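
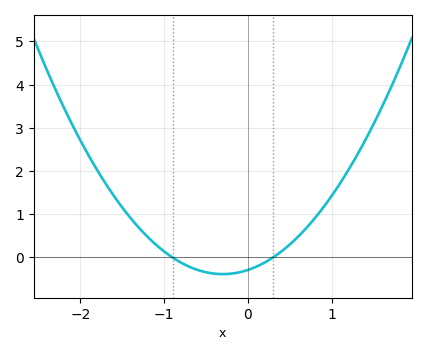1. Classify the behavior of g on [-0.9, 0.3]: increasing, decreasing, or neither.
neither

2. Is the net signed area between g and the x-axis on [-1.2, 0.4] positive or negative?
negative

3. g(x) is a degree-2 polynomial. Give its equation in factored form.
y = 1.07(x + 0.9)(x - 0.3)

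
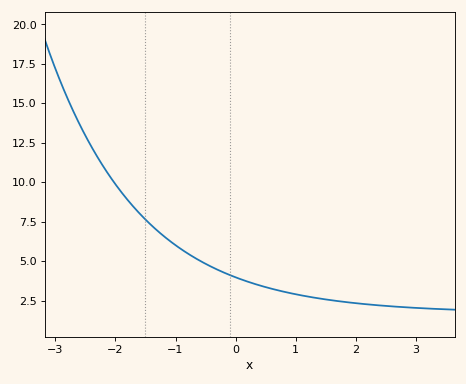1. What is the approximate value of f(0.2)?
3.6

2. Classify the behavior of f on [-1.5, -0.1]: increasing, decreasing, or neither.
decreasing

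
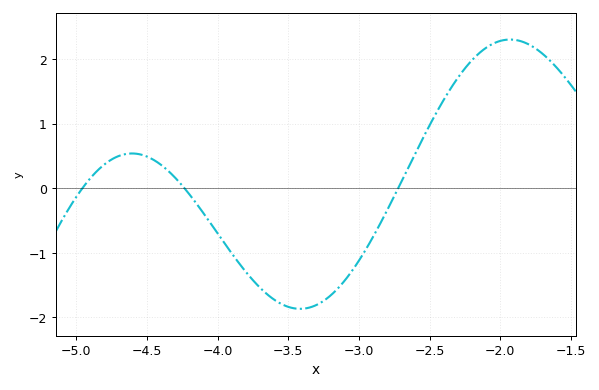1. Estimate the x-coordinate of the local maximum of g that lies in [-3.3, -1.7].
-1.93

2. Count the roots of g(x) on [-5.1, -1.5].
3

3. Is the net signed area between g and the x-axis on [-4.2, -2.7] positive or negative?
negative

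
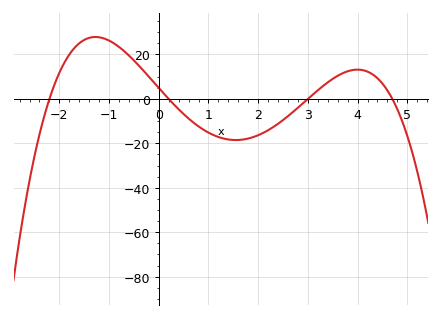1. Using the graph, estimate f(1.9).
-17.2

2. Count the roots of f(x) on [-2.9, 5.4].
4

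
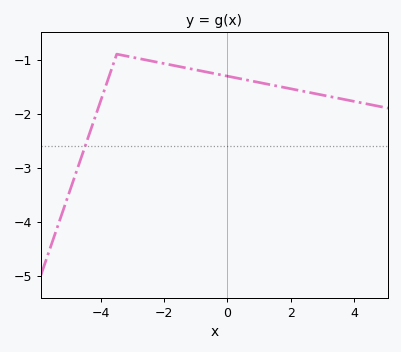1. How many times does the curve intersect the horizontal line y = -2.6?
1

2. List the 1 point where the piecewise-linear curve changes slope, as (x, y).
(-3.5, -0.9)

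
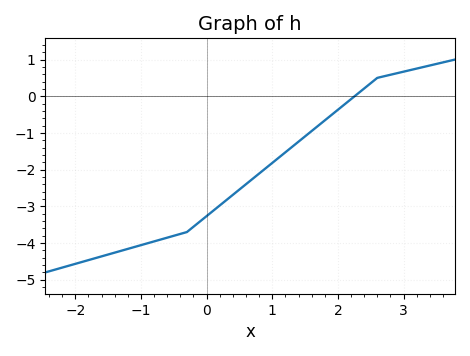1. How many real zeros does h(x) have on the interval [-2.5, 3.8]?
1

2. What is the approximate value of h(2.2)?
-0.1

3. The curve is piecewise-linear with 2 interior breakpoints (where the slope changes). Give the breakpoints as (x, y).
(-0.3, -3.7); (2.6, 0.5)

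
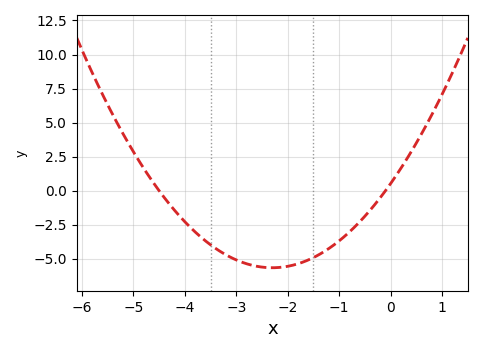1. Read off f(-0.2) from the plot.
-0.6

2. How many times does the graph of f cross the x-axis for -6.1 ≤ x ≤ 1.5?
2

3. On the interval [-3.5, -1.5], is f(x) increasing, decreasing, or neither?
neither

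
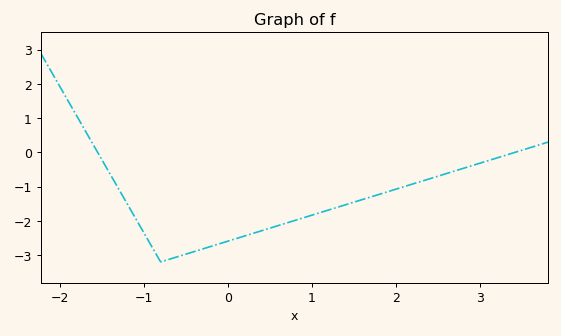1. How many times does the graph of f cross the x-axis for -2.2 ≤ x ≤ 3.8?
2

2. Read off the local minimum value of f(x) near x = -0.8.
-3.2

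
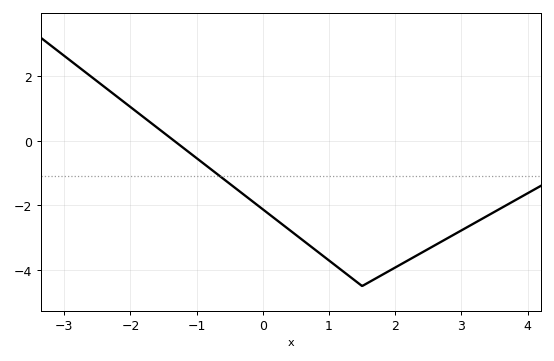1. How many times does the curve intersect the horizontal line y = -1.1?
1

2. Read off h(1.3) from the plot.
-4.18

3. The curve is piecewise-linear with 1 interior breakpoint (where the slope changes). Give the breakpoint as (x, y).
(1.5, -4.5)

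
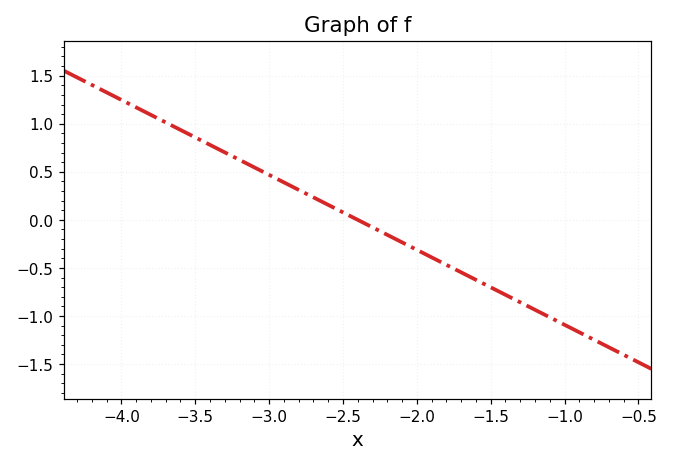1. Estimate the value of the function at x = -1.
-1.1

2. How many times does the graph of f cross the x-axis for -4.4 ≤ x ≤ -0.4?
1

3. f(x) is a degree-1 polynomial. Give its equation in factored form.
y = -0.78(x + 2.4)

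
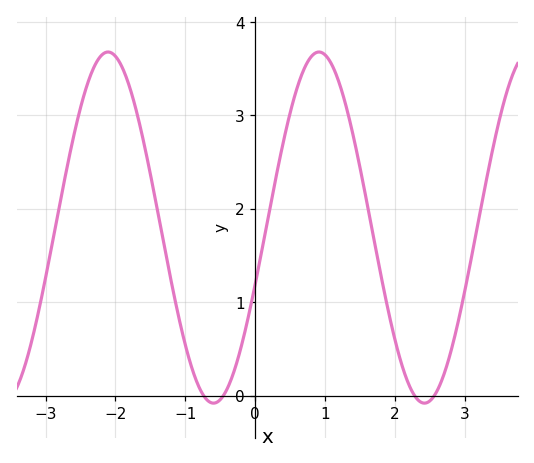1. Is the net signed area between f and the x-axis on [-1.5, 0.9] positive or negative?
positive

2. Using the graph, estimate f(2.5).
-0.057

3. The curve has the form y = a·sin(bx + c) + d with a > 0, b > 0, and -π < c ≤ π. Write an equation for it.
y = 1.88sin(2.08x - 0.33) + 1.8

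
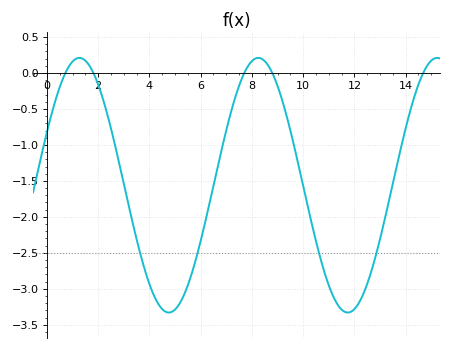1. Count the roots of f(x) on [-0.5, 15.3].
5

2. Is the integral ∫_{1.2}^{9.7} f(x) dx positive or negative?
negative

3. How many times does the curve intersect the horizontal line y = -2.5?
4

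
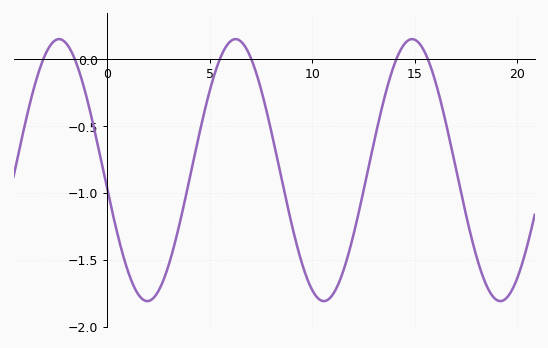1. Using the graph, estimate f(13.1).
-0.561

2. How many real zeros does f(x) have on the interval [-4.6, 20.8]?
6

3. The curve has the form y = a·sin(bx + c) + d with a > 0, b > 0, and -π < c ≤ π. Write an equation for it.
y = 0.98sin(0.73x - 3) - 0.83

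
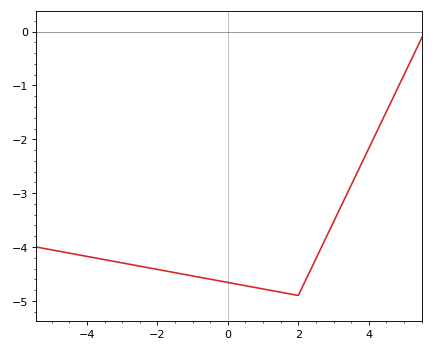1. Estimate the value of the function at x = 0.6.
-4.73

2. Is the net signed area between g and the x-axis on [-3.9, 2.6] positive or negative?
negative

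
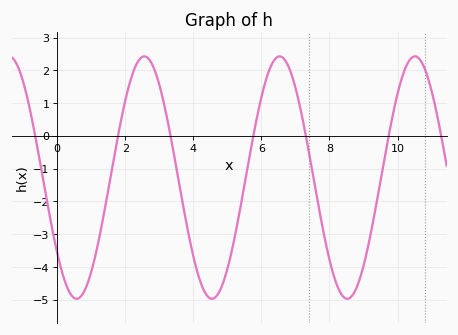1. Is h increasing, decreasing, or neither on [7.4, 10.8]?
neither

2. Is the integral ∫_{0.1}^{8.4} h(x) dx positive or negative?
negative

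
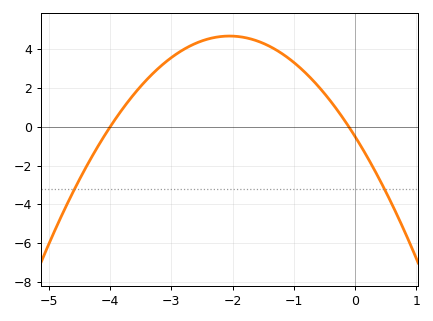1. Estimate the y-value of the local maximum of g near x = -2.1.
4.6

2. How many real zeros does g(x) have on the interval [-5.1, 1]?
2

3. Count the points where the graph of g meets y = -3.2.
2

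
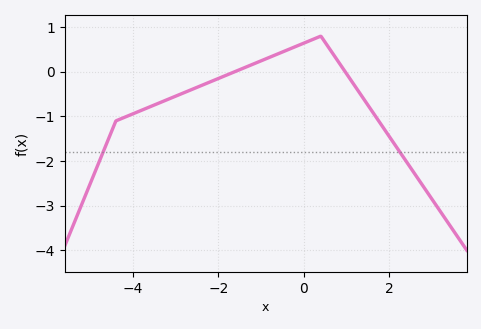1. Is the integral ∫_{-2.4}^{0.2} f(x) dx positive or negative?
positive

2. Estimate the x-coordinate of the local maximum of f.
0.4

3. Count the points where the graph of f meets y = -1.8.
2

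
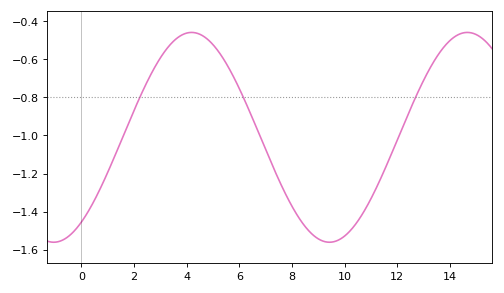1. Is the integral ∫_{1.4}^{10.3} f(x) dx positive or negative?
negative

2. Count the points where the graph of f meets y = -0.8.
3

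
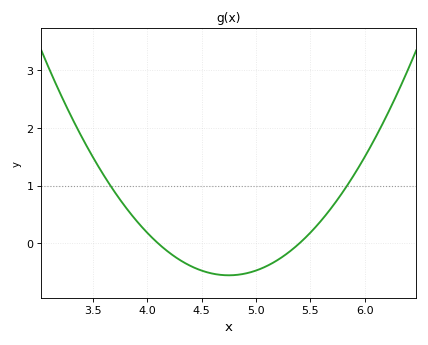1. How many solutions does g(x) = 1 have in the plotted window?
2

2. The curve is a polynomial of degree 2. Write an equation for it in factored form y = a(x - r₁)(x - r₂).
y = 1.31(x - 4.1)(x - 5.4)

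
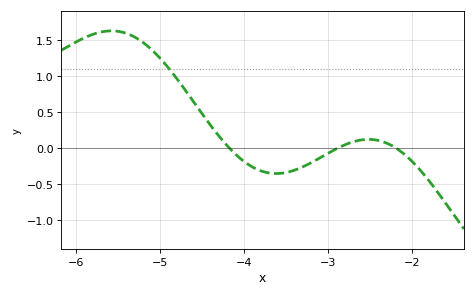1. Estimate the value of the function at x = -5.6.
1.62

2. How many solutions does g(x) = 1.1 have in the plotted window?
1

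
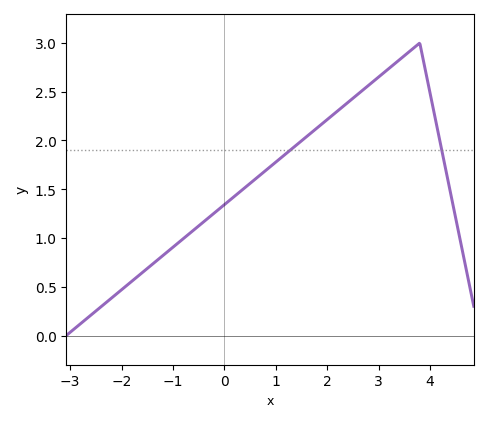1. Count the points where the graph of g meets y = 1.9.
2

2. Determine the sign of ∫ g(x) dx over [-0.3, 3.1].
positive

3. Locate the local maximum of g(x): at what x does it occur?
3.8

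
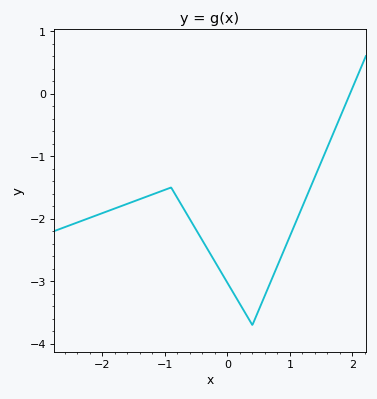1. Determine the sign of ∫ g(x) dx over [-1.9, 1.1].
negative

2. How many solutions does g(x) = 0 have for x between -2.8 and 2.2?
1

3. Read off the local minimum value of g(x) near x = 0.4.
-3.7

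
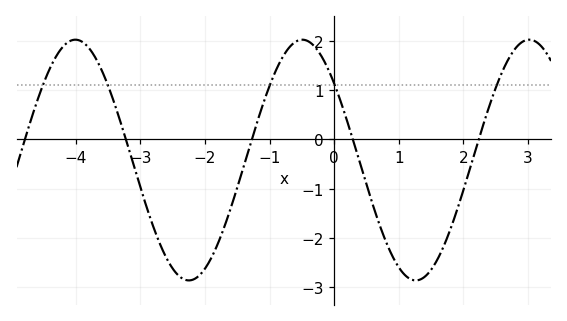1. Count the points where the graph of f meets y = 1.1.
5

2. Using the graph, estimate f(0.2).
0.4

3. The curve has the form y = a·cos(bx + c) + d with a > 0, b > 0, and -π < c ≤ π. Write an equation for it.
y = 2.44cos(1.8x + 0.88) - 0.42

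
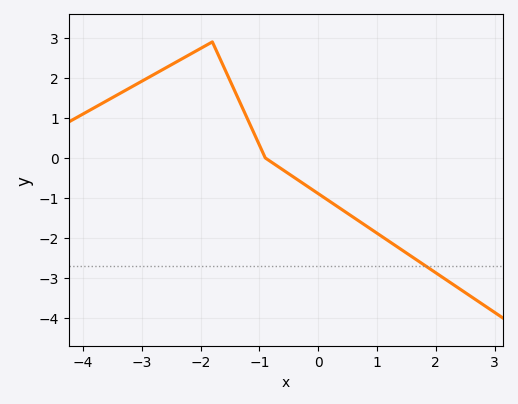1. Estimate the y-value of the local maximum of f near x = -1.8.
2.9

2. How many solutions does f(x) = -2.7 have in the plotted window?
1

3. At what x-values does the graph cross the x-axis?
-0.9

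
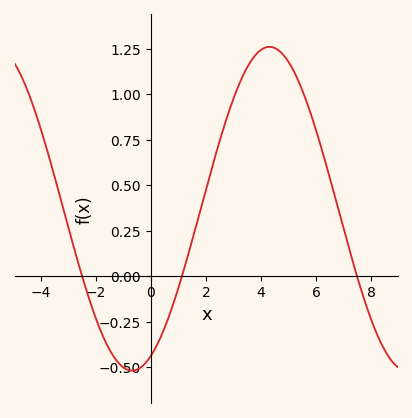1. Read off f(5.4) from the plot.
1.05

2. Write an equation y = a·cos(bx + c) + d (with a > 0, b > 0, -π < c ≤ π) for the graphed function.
y = 0.89cos(0.63x - 2.7) + 0.37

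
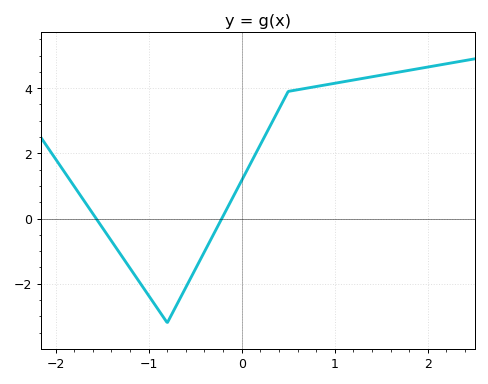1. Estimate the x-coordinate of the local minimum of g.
-0.8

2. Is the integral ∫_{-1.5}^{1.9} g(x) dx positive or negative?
positive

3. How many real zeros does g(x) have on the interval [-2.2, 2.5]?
2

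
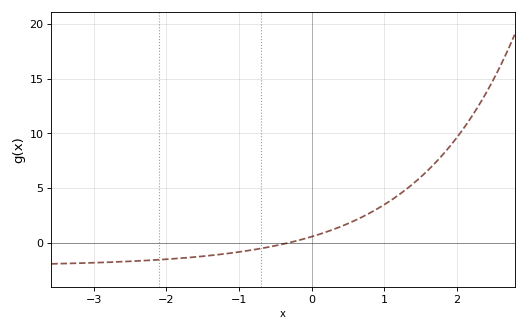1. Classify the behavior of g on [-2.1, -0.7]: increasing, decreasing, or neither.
increasing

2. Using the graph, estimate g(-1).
-1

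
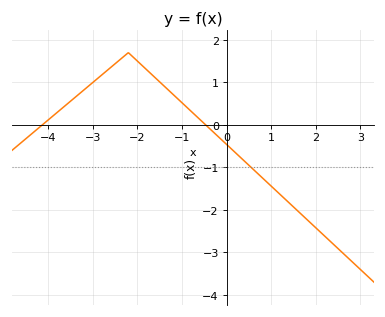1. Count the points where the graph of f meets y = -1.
1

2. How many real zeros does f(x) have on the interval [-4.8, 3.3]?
2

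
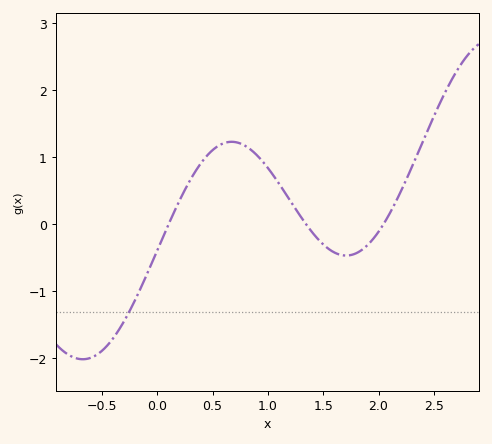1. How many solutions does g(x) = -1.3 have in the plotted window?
1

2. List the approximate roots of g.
0.102, 1.35, 2.04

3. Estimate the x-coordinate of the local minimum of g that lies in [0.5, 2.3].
1.71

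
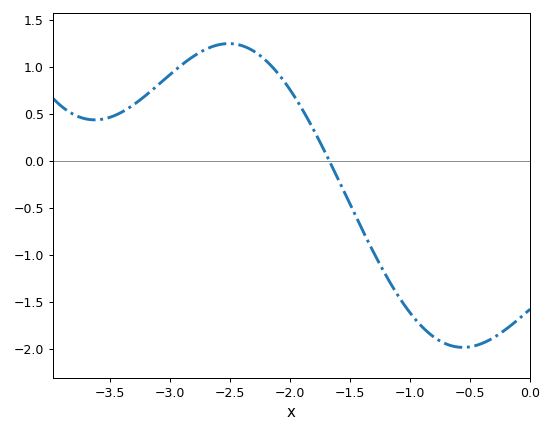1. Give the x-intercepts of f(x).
-1.67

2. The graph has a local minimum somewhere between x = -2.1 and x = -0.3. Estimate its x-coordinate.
-0.557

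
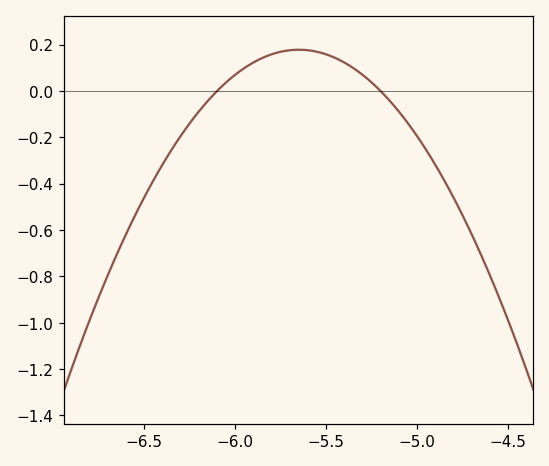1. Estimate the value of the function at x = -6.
0.07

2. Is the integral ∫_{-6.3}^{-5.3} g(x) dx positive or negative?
positive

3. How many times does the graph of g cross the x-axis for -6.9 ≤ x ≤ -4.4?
2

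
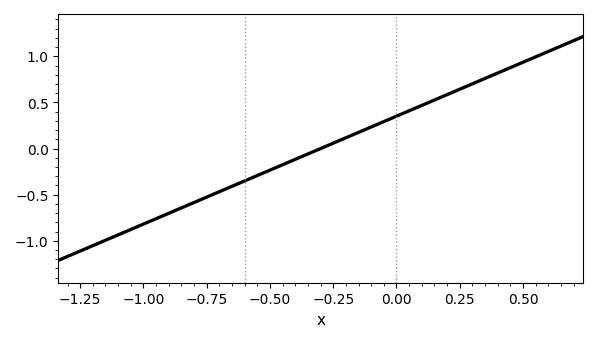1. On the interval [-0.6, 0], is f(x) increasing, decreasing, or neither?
increasing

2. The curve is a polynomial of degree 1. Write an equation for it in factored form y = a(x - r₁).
y = 1.17(x + 0.3)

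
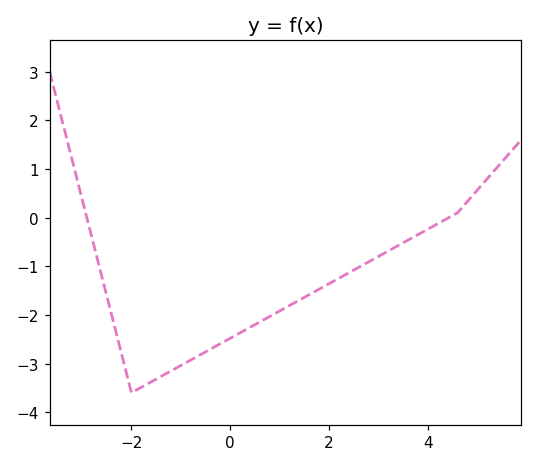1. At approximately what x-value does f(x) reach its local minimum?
-2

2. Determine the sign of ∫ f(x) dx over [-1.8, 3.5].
negative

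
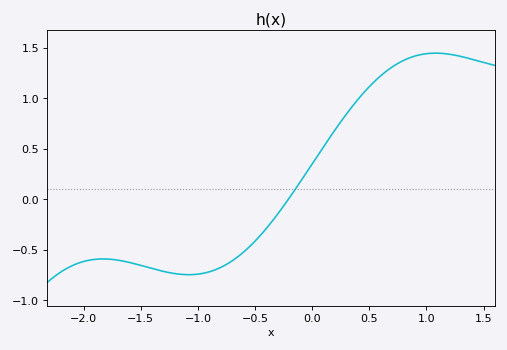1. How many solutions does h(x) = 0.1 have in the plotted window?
1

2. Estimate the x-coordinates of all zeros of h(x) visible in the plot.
-0.208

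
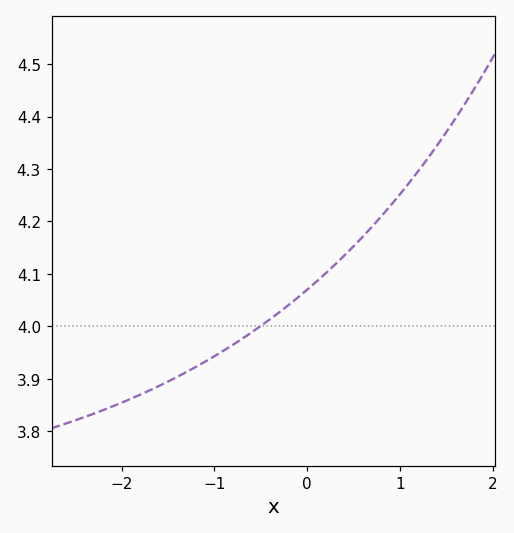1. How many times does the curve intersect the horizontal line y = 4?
1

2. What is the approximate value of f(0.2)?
4.1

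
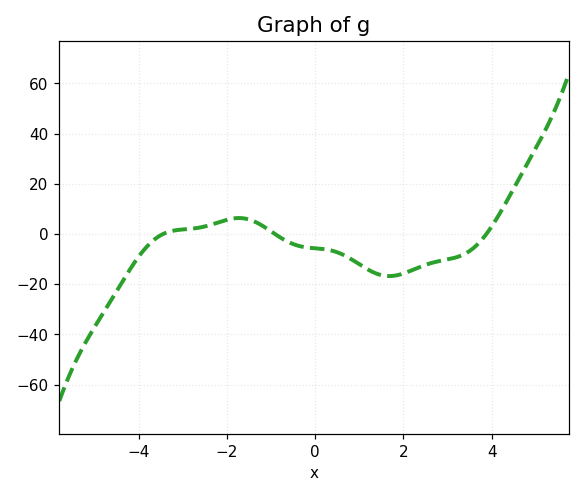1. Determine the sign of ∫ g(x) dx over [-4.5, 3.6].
negative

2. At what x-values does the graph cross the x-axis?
-3.4, -1, 3.8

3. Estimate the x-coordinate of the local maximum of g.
-1.8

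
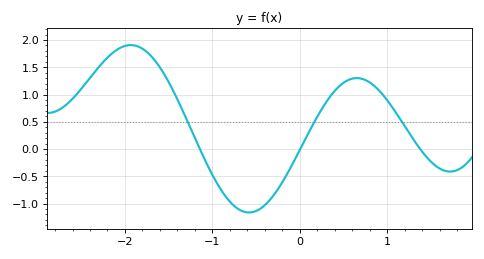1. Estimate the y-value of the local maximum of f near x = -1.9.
1.9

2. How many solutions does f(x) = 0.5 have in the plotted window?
3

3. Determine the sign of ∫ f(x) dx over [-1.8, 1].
positive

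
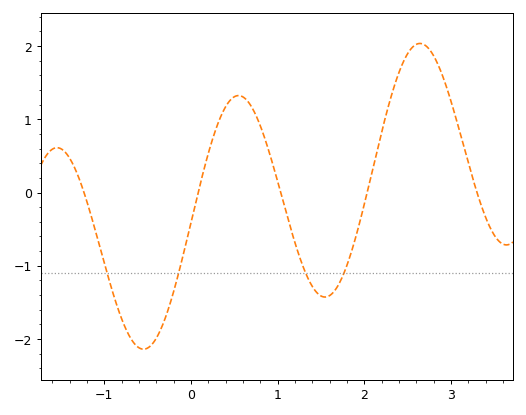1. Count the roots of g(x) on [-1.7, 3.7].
5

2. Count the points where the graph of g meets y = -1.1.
4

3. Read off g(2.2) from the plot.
0.8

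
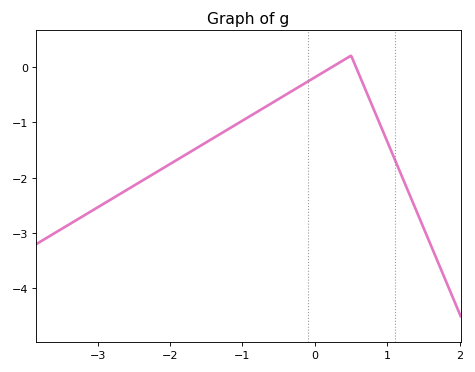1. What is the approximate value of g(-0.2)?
-0.3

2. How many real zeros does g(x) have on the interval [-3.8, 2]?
2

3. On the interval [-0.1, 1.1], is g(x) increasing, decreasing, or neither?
neither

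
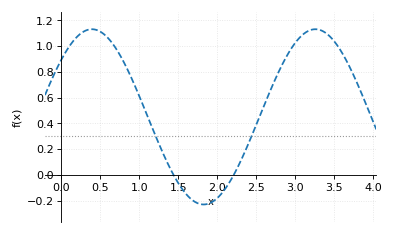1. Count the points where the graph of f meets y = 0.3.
2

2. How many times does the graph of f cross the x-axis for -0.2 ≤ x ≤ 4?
2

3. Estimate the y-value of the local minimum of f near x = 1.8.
-0.22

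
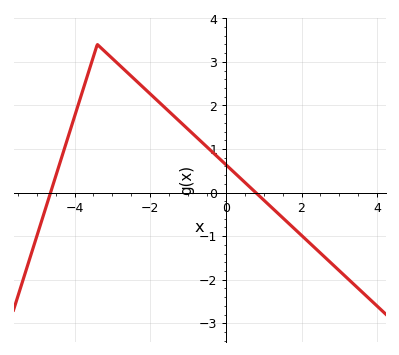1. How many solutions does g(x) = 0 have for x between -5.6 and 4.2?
2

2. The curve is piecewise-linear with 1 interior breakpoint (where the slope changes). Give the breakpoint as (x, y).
(-3.4, 3.4)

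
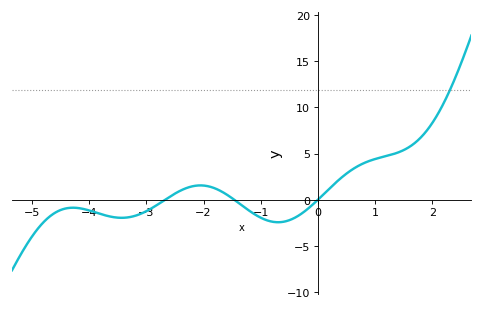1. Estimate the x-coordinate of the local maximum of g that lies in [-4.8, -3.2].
-4.2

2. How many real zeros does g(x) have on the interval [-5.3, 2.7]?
3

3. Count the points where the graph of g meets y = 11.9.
1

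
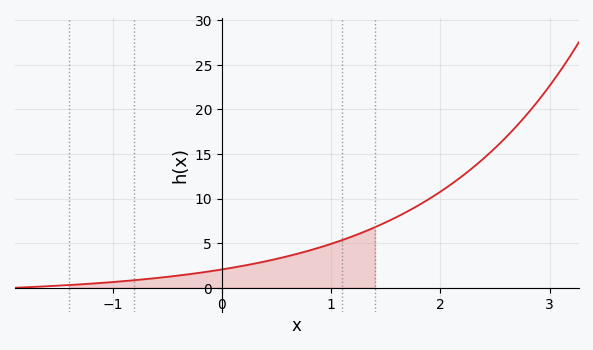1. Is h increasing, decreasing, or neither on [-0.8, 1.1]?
increasing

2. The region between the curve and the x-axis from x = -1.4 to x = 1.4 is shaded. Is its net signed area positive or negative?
positive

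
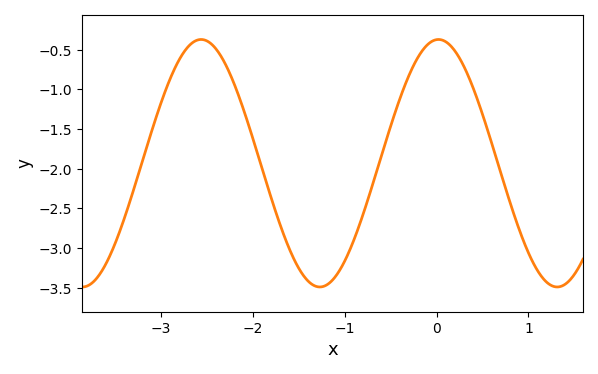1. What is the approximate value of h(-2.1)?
-1.26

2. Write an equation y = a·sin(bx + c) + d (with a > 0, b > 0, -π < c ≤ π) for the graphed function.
y = 1.56sin(2.43x + 1.52) - 1.93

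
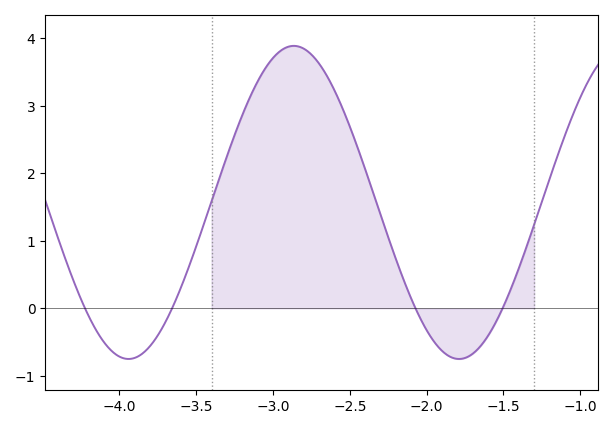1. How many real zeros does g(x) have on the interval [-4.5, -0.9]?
4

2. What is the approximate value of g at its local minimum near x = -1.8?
-0.7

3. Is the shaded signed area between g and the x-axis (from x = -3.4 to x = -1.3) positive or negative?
positive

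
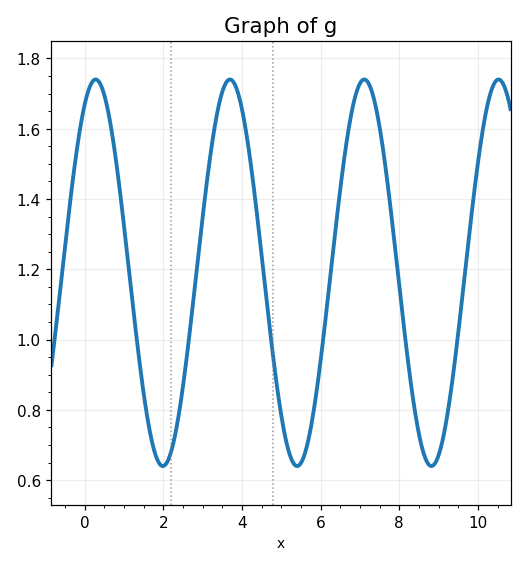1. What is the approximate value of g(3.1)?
1.44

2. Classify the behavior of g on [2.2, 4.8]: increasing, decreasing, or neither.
neither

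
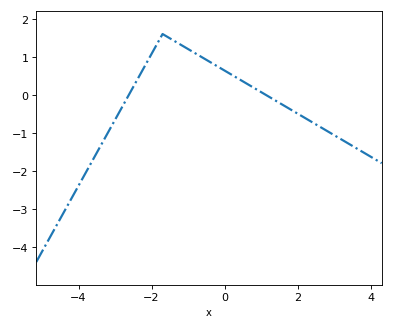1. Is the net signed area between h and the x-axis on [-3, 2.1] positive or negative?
positive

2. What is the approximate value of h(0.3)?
0.468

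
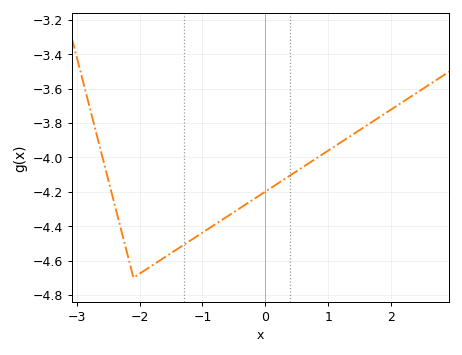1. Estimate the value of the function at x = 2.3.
-3.65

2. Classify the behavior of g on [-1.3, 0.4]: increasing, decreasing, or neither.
increasing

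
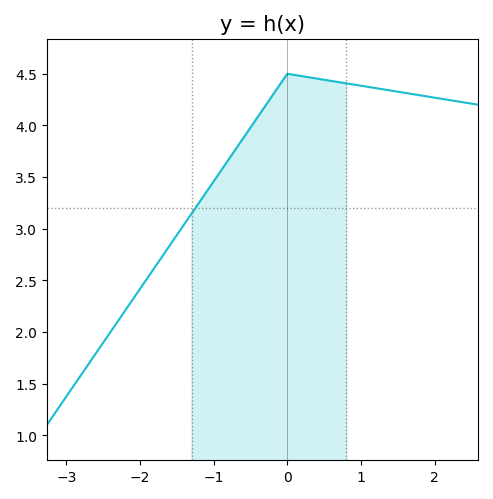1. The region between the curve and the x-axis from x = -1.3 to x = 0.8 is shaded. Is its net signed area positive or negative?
positive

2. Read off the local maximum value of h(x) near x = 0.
4.5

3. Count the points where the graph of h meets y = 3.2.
1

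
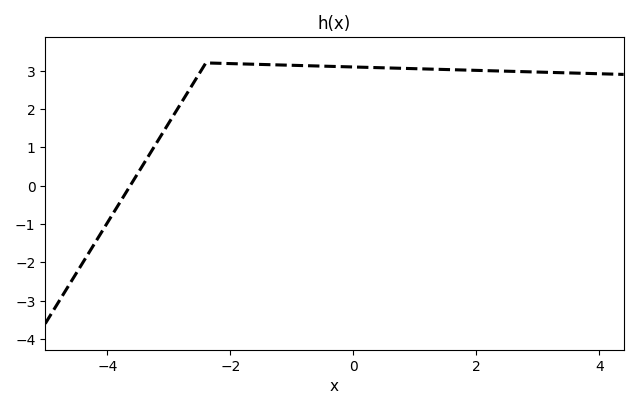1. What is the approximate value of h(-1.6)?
3.2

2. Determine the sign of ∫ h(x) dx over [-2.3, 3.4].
positive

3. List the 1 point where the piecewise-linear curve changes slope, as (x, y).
(-2.4, 3.2)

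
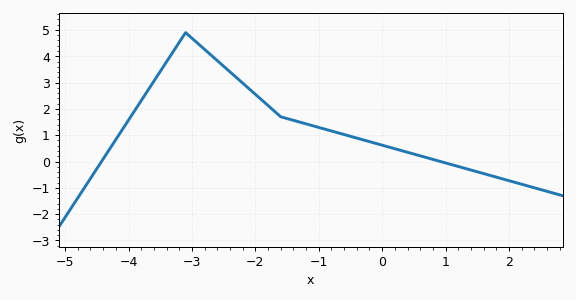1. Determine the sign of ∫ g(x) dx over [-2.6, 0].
positive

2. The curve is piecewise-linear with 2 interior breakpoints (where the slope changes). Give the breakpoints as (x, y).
(-3.1, 4.9); (-1.6, 1.7)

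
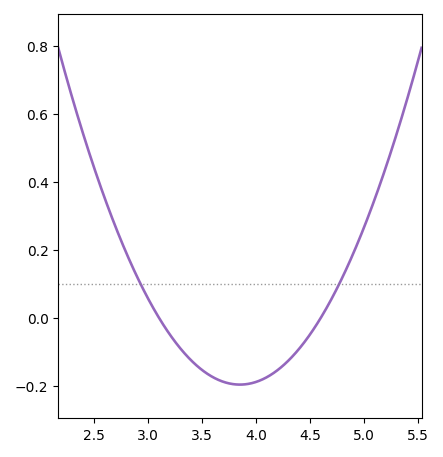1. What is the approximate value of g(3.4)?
-0.126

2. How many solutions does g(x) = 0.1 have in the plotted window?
2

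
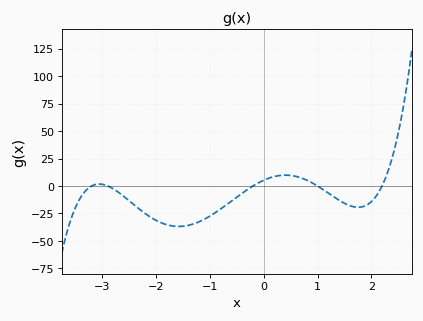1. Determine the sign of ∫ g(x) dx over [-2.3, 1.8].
negative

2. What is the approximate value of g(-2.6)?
-10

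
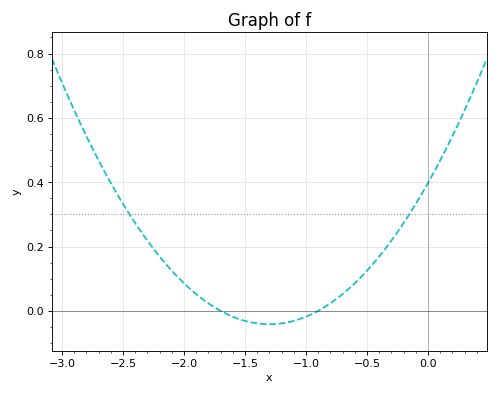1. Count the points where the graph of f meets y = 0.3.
2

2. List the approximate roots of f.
-1.7, -0.9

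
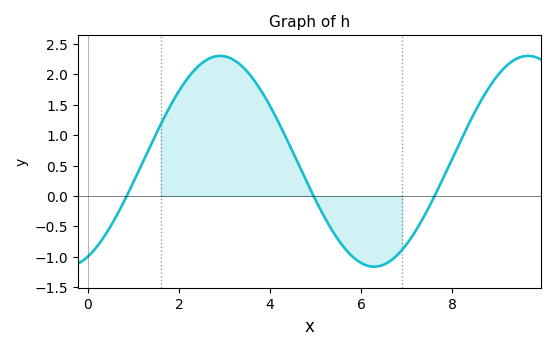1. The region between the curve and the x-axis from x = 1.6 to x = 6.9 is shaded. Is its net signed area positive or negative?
positive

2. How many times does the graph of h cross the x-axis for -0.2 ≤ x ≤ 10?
3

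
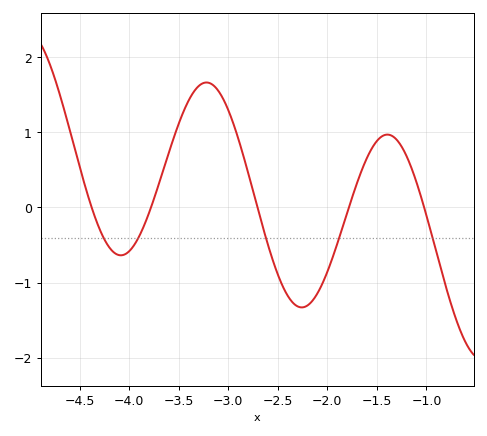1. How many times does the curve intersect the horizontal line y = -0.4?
5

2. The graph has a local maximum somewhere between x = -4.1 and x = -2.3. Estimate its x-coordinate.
-3.2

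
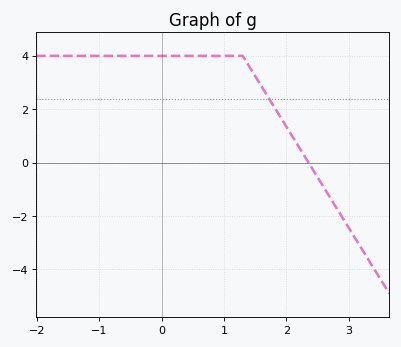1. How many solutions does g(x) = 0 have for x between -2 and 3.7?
1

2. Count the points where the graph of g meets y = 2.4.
1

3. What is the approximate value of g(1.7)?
2.49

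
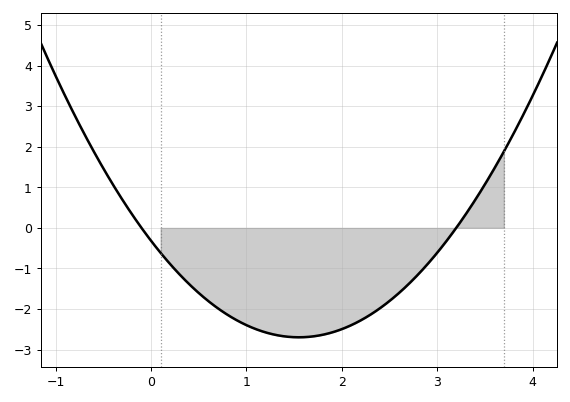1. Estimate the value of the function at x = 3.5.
1.07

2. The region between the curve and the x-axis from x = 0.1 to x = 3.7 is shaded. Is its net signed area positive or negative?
negative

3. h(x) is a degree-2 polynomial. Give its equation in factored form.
y = 0.99(x + 0.1)(x - 3.2)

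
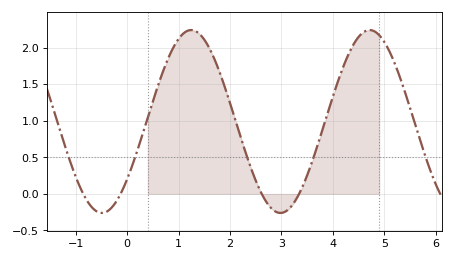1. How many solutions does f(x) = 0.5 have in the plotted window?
5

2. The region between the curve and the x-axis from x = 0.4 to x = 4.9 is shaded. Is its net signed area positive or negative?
positive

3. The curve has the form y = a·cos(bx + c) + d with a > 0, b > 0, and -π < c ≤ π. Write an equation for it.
y = 1.25cos(1.8x - 2.2) + 0.99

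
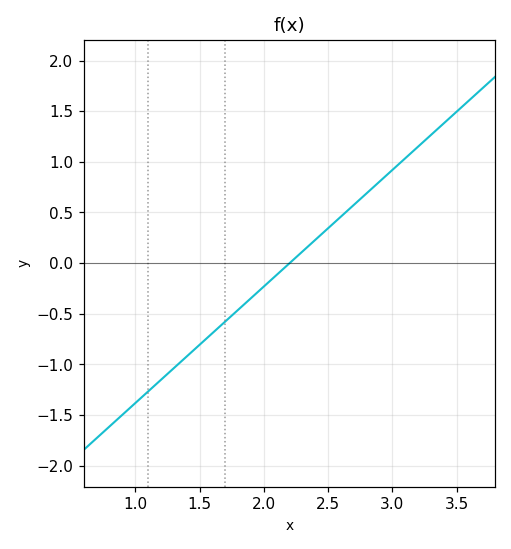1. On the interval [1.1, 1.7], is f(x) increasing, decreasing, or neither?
increasing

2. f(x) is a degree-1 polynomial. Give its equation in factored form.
y = 1.15(x - 2.2)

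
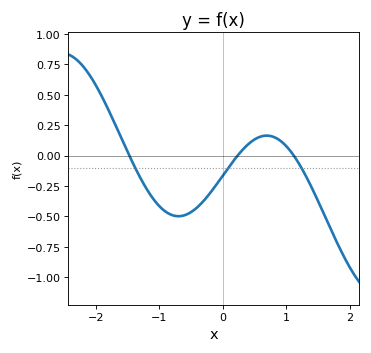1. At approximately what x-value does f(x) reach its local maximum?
0.7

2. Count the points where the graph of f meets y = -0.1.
3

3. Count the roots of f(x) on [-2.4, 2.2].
3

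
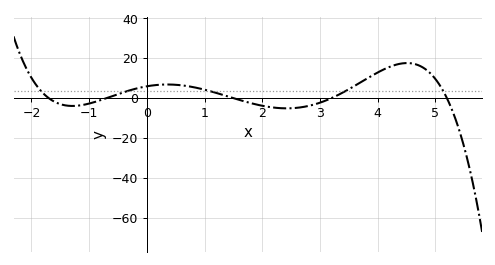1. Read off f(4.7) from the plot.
16.6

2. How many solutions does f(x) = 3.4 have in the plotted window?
5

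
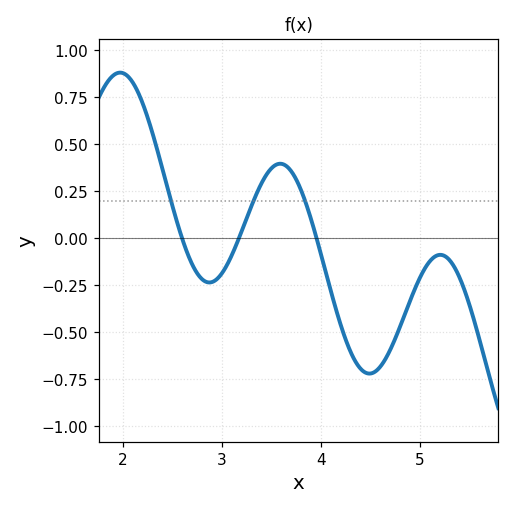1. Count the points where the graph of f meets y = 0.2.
3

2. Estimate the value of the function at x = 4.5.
-0.719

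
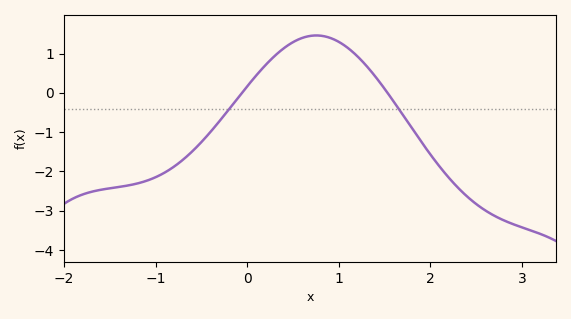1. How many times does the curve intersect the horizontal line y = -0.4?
2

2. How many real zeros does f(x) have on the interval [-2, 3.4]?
2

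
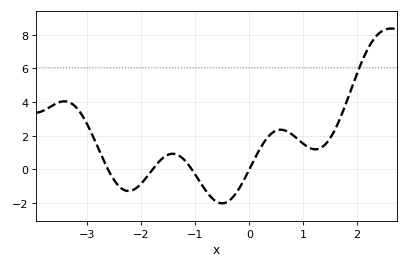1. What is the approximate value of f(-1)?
-0.31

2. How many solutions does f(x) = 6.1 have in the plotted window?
1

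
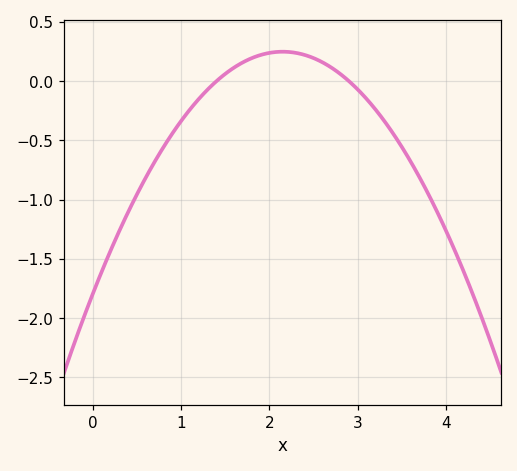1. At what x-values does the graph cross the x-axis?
1.4, 2.9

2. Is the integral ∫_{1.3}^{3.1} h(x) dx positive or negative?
positive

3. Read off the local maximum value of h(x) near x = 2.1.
0.247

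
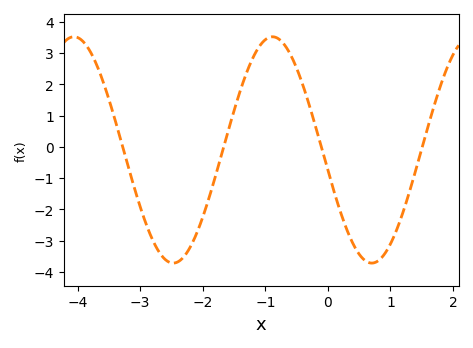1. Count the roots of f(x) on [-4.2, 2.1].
4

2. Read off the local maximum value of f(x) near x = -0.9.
3.52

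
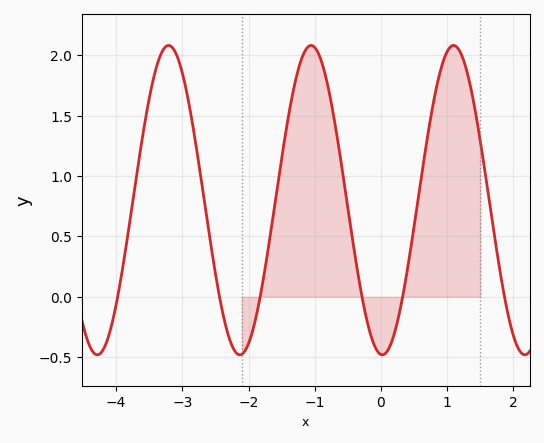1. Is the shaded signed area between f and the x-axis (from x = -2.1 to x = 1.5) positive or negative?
positive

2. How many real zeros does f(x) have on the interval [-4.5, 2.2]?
6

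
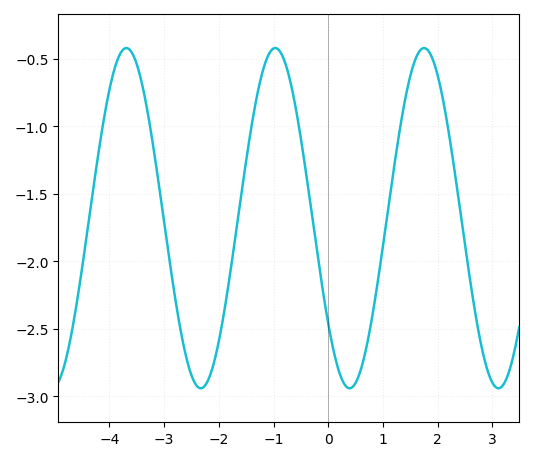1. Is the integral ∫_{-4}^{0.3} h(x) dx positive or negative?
negative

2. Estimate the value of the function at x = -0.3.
-1.65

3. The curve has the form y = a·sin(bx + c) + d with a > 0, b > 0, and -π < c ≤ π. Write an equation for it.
y = 1.26sin(2.31x - 2.47) - 1.68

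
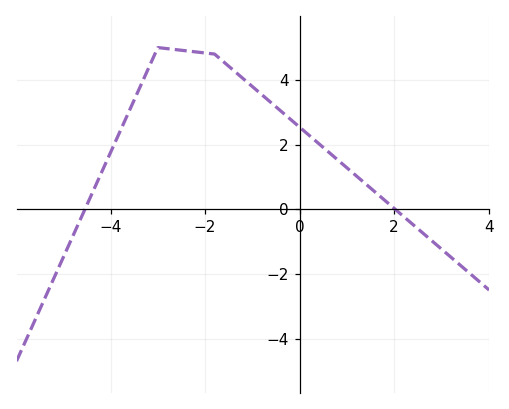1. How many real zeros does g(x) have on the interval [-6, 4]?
2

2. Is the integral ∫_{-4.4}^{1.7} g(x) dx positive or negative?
positive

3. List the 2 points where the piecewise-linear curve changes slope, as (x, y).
(-3, 5); (-1.8, 4.8)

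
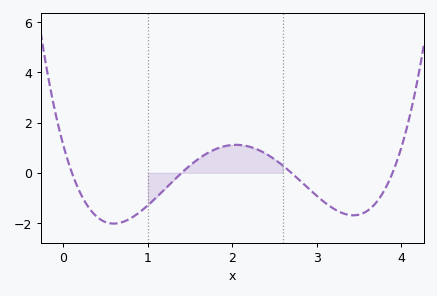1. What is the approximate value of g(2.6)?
0.285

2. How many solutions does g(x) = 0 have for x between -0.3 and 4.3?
4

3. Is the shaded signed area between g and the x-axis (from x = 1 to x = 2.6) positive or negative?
positive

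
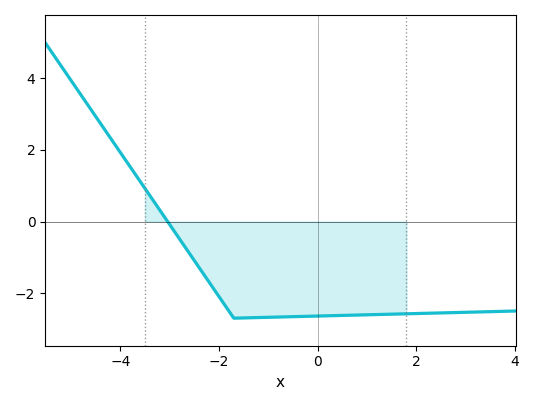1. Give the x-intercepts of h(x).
-3.04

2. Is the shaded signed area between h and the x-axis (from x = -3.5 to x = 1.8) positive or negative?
negative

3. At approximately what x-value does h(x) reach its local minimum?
-1.7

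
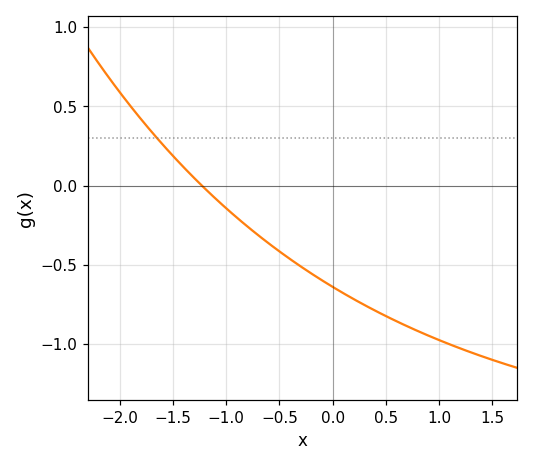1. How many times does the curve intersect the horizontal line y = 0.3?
1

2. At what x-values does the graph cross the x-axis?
-1.2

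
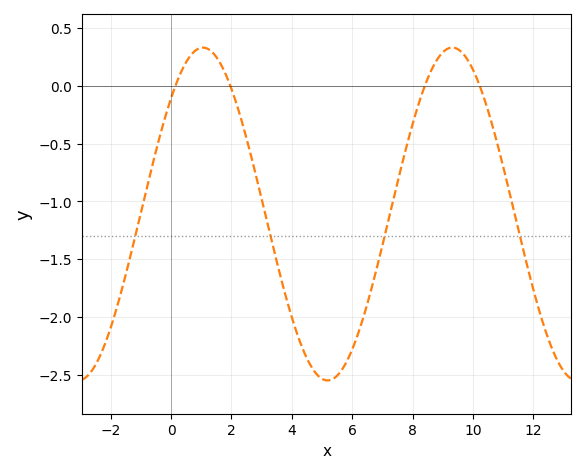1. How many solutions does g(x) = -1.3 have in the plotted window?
4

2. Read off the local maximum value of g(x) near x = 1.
0.35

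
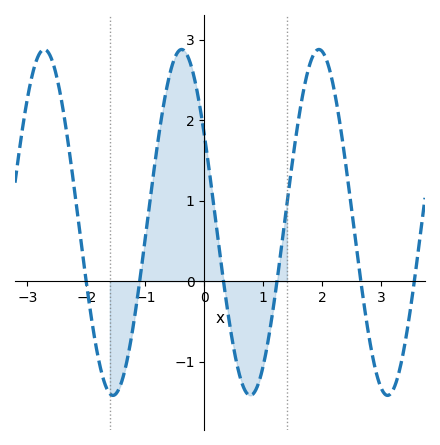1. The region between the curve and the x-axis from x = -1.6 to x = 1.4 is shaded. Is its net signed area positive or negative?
positive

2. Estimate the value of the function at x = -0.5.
2.8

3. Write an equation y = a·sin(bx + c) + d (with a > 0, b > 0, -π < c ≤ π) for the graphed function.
y = 2.15sin(2.7x + 2.6) + 0.73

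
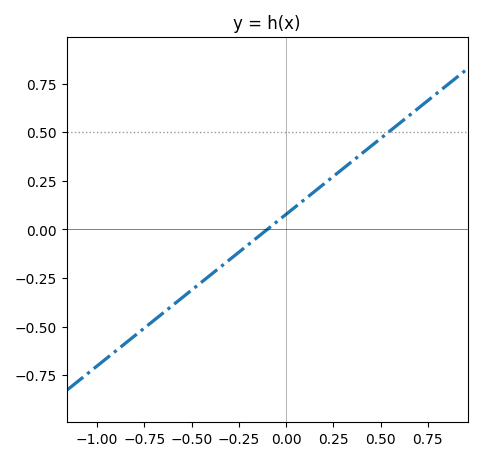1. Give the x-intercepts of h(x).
-0.1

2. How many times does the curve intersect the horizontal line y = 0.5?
1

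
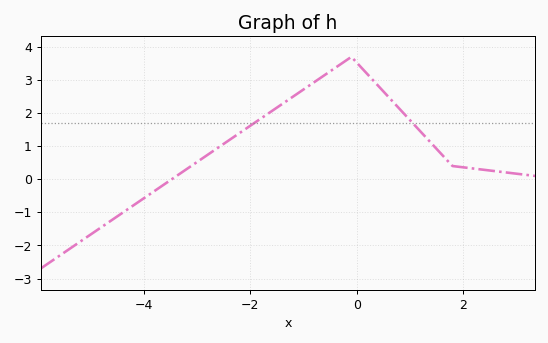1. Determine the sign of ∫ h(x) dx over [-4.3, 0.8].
positive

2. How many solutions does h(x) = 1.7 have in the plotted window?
2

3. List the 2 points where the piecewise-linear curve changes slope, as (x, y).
(-0.1, 3.7); (1.8, 0.4)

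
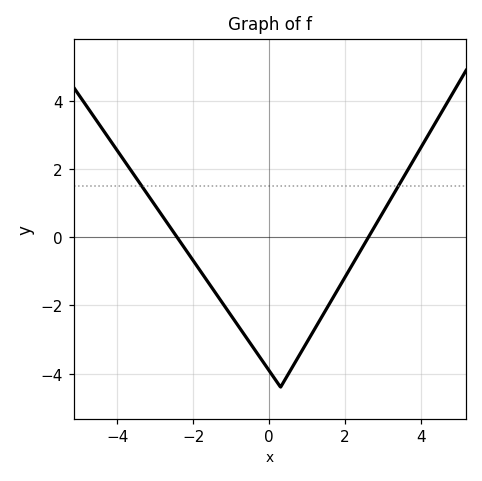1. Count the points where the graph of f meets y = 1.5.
2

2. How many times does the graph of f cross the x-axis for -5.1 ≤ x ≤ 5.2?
2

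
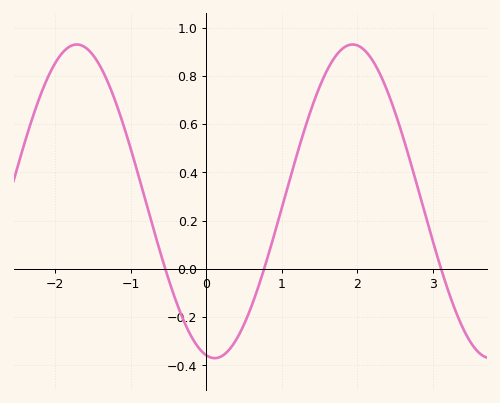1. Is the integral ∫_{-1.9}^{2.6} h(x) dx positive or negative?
positive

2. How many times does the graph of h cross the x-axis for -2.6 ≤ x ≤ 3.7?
3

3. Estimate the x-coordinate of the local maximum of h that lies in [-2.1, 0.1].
-1.72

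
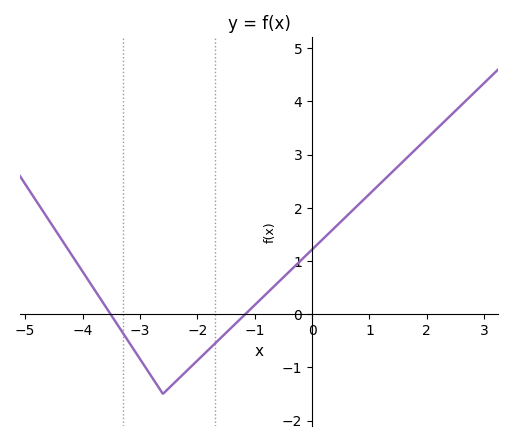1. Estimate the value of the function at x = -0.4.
0.797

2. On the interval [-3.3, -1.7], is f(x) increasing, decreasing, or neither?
neither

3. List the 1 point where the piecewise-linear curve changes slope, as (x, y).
(-2.6, -1.5)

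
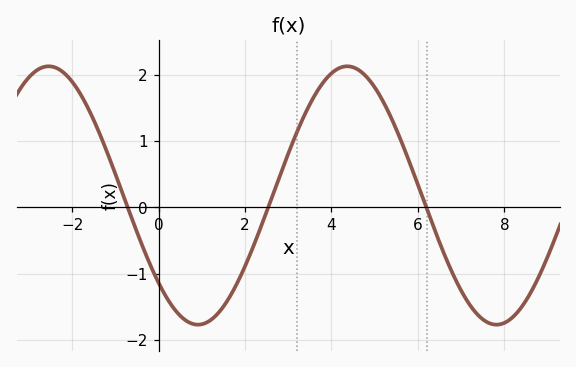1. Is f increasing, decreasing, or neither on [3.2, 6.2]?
neither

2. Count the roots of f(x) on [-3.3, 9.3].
3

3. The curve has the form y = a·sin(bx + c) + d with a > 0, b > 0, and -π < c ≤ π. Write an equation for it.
y = 1.95sin(0.91x - 2.4) + 0.18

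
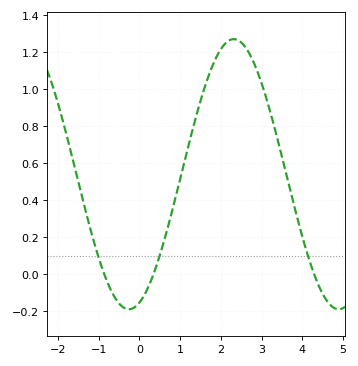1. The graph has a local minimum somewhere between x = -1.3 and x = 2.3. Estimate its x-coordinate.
-0.254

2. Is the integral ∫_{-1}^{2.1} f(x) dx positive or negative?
positive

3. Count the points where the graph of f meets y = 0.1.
3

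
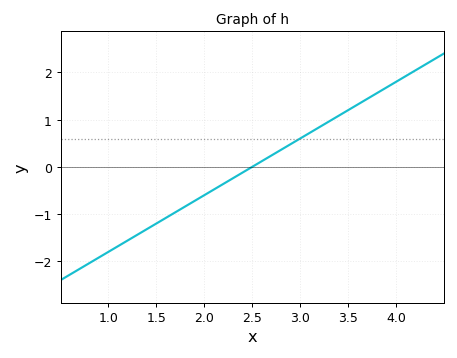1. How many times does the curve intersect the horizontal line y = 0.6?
1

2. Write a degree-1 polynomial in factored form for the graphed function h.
y = 1.2(x - 2.5)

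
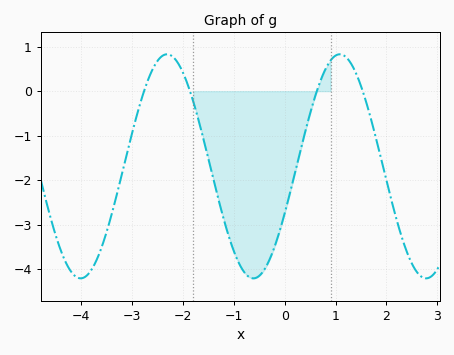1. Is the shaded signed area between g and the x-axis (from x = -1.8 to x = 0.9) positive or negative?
negative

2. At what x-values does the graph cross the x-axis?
-2.8, -1.8, 0.6, 1.6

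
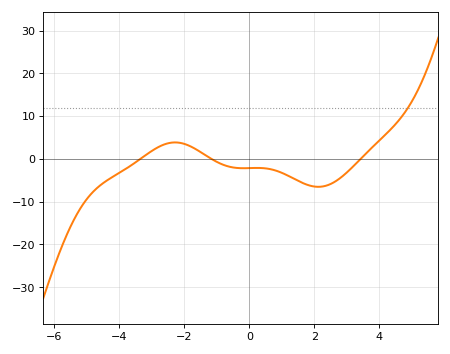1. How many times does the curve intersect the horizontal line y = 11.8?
1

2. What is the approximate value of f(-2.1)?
3.68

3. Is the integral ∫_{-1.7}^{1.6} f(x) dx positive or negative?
negative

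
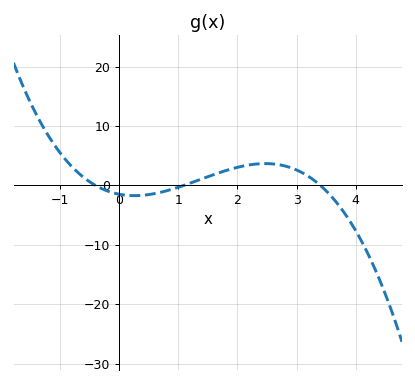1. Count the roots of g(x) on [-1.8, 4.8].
3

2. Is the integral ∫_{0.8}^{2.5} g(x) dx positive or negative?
positive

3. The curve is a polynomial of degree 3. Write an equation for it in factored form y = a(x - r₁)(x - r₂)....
y = -1(x + 0.4)(x - 1.1)(x - 3.4)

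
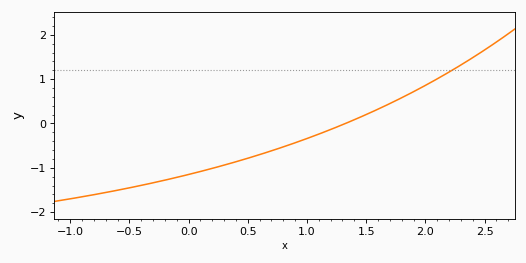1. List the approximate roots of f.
1.3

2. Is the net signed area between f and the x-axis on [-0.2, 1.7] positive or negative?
negative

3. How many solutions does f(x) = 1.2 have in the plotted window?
1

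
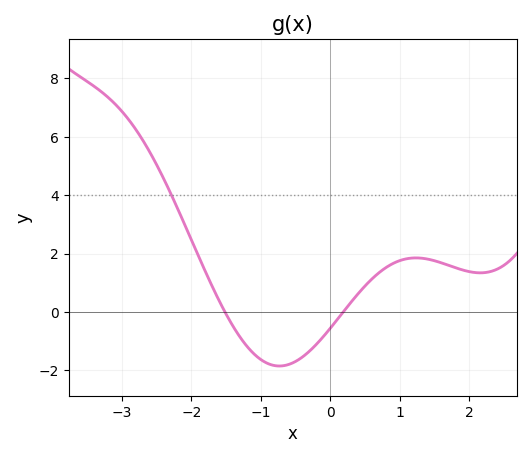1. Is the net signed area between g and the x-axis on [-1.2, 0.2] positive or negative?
negative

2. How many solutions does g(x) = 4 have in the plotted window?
1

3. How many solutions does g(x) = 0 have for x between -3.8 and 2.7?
2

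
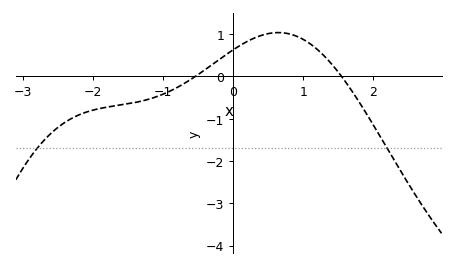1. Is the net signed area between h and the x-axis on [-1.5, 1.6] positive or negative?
positive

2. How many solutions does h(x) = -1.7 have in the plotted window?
2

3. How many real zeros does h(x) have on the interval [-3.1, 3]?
2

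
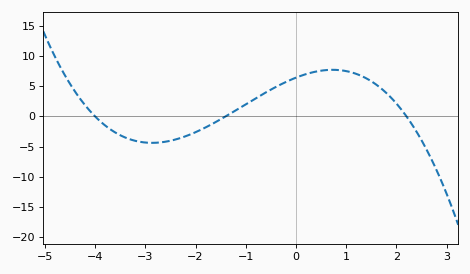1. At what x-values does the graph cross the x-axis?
-4, -1.4, 2.2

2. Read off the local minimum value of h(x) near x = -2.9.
-4.5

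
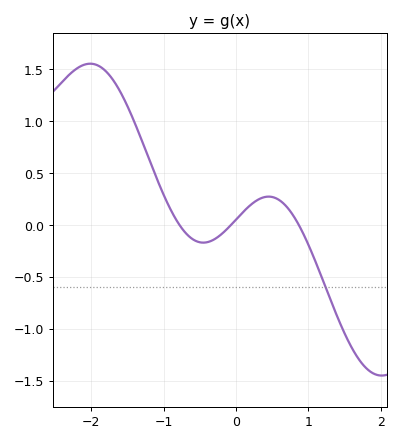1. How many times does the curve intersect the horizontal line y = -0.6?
1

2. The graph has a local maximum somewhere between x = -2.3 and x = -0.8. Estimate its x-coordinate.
-2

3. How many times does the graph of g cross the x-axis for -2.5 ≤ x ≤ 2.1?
3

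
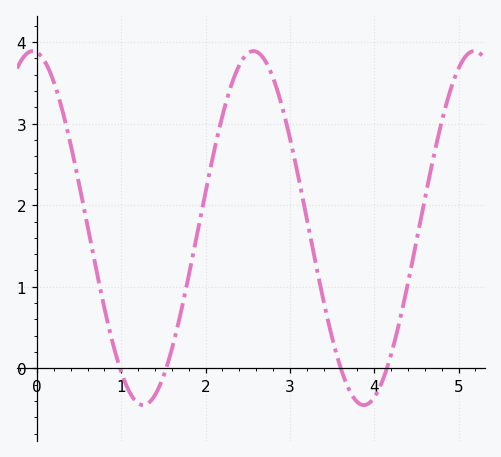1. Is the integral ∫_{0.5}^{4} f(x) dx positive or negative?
positive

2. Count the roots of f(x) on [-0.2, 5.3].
4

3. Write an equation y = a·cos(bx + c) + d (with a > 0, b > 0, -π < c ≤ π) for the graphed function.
y = 2.17cos(2.4x + 0.12) + 1.72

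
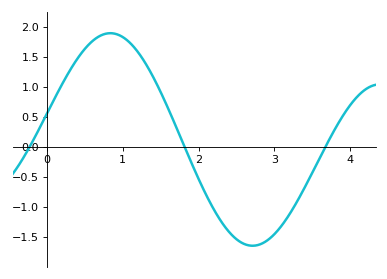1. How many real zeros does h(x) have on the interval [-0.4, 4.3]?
3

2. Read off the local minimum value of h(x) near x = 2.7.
-1.65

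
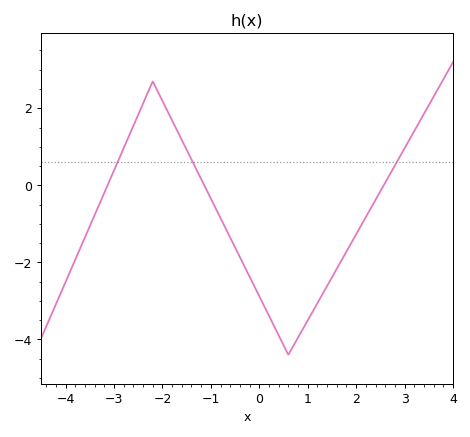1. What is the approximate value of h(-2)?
2.2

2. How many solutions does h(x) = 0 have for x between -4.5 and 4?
3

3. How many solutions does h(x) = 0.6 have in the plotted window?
3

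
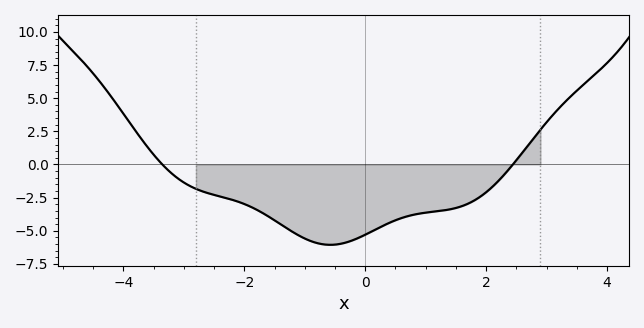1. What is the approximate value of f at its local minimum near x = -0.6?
-6.06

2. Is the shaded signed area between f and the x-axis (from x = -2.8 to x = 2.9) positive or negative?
negative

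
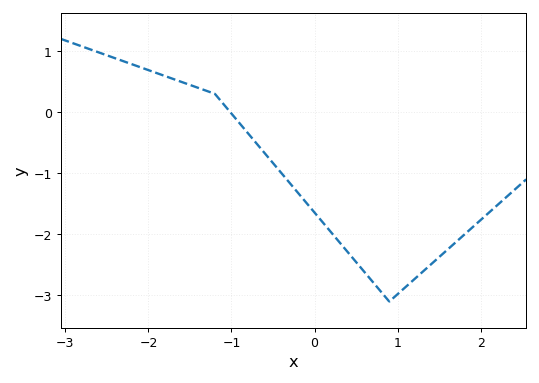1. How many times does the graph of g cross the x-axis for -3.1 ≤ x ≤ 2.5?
1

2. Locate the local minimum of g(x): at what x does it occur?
0.9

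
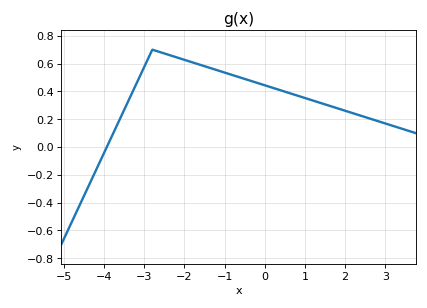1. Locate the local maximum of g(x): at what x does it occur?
-2.8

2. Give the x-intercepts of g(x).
-3.93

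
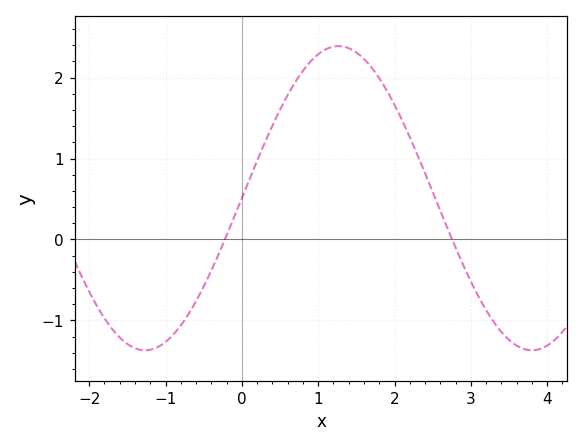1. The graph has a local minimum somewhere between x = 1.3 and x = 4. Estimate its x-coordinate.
3.8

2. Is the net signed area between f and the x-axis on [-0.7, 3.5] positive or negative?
positive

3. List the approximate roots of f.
-0.222, 2.75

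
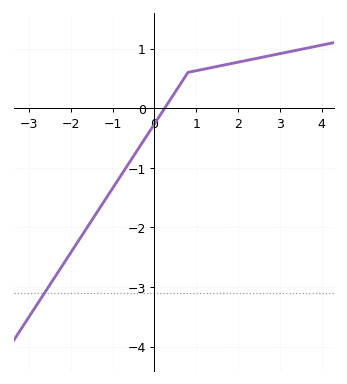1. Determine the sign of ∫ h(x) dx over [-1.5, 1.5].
negative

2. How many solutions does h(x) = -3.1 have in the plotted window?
1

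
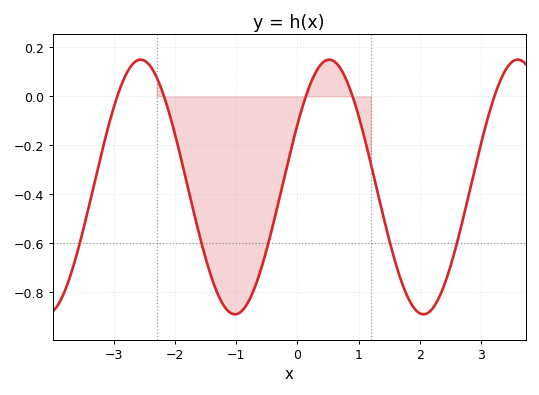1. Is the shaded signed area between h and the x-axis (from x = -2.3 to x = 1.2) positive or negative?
negative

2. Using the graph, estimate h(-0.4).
-0.52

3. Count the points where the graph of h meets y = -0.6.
5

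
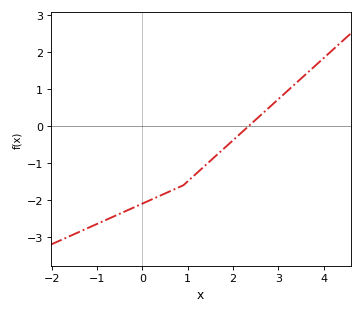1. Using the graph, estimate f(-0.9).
-2.59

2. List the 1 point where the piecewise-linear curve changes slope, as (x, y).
(0.9, -1.6)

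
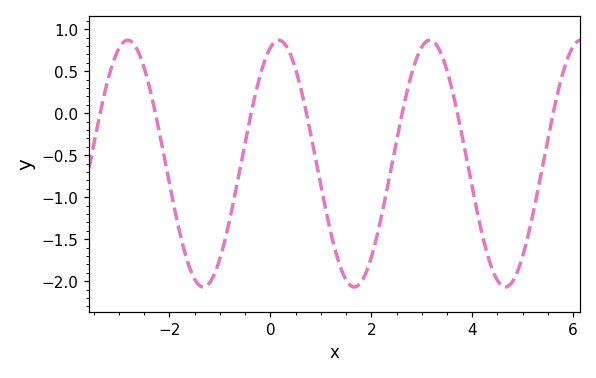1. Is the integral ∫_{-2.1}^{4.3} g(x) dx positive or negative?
negative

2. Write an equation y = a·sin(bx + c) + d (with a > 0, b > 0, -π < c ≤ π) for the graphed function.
y = 1.47sin(2.1x + 1.22) - 0.6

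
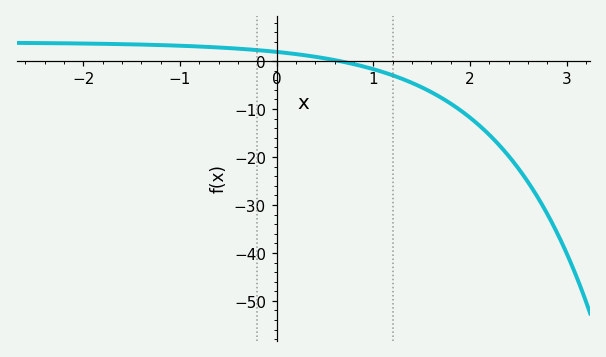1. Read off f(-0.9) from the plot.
3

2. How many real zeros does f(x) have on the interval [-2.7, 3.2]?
1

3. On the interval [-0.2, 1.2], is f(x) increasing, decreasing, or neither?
decreasing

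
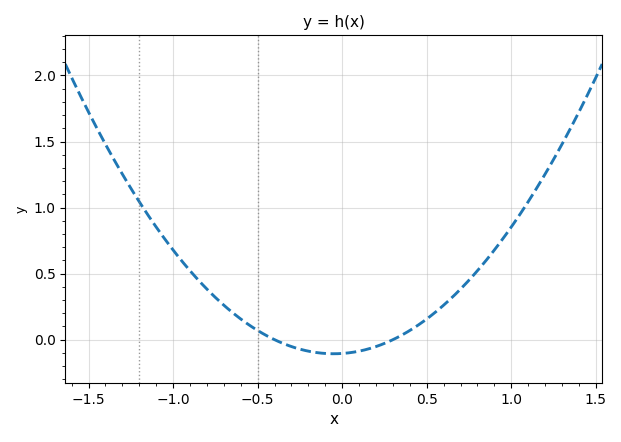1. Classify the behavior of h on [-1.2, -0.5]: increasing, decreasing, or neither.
decreasing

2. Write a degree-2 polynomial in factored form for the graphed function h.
y = 0.87(x + 0.4)(x - 0.3)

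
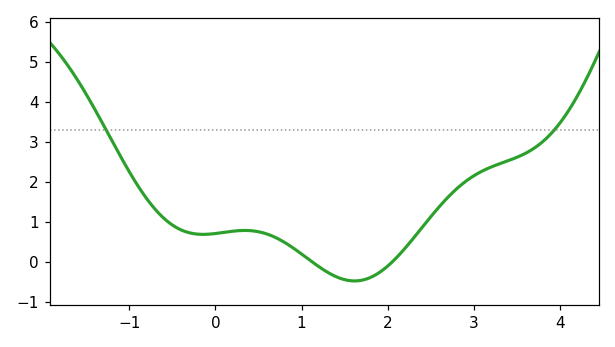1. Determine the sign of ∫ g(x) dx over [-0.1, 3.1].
positive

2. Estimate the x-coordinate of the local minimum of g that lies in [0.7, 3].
1.61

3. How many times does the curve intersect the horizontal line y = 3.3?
2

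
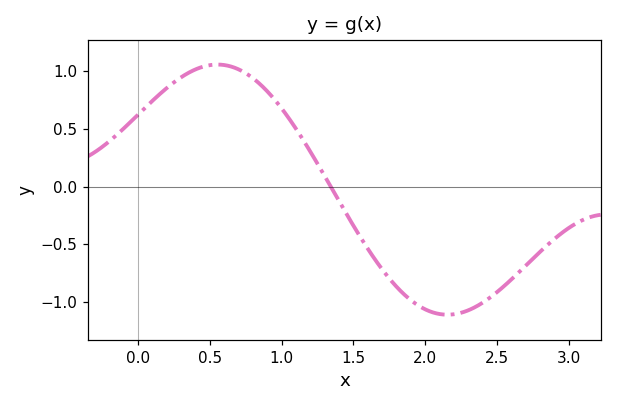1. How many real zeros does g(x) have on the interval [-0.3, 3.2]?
1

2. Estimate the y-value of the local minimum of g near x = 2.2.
-1.11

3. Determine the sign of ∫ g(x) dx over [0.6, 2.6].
negative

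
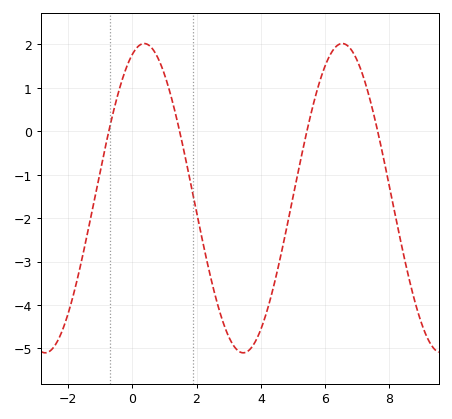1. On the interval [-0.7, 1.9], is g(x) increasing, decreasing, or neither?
neither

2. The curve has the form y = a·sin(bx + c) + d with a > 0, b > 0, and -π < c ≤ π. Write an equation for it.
y = 3.56sin(1.02x + 1.19) - 1.54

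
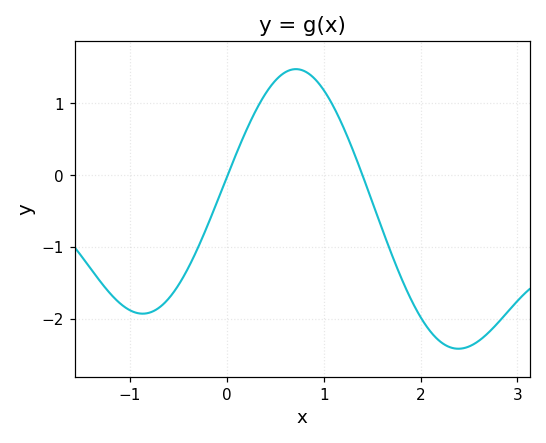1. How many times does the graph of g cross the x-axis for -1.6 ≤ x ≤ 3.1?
2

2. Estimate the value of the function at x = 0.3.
0.9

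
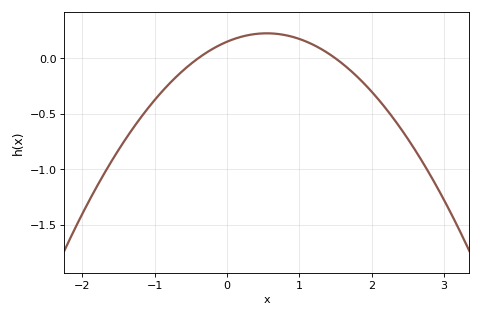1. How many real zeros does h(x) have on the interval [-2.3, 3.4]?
2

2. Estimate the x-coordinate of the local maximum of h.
0.5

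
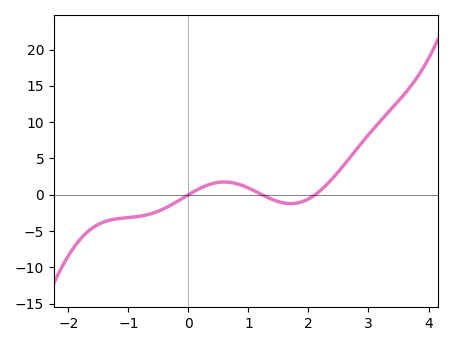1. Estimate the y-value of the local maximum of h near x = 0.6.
2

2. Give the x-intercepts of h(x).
0, 1.2, 2.1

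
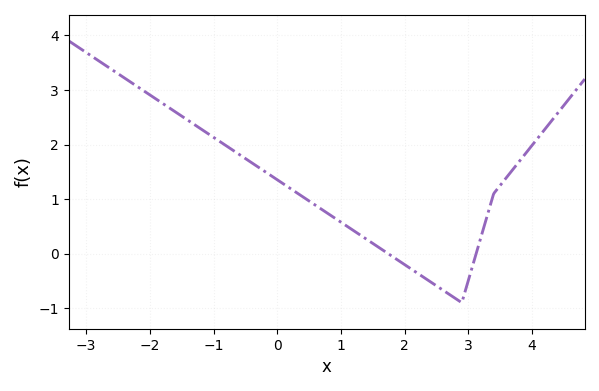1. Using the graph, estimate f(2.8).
-0.8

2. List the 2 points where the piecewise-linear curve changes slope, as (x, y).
(2.9, -0.9); (3.4, 1.1)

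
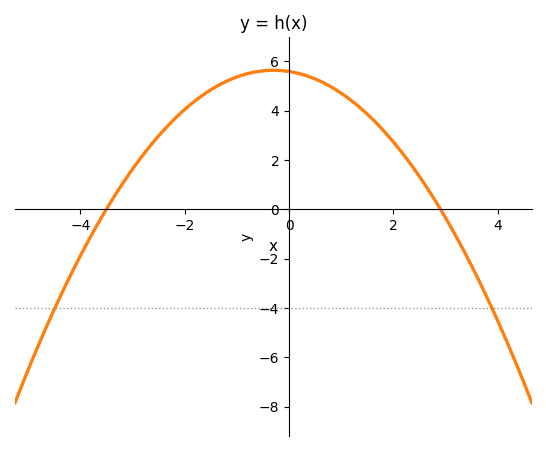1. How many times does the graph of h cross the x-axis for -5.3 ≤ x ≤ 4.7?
2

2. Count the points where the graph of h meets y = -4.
2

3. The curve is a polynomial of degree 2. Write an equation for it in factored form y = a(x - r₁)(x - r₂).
y = -0.55(x + 3.5)(x - 2.9)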